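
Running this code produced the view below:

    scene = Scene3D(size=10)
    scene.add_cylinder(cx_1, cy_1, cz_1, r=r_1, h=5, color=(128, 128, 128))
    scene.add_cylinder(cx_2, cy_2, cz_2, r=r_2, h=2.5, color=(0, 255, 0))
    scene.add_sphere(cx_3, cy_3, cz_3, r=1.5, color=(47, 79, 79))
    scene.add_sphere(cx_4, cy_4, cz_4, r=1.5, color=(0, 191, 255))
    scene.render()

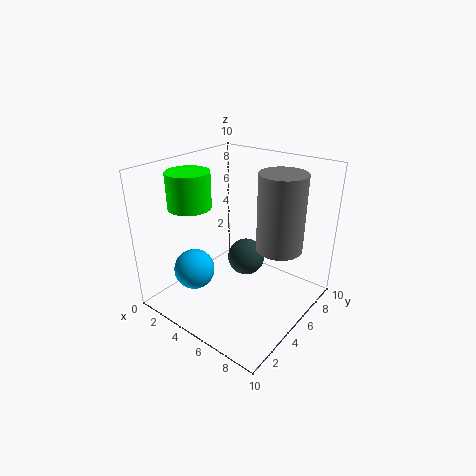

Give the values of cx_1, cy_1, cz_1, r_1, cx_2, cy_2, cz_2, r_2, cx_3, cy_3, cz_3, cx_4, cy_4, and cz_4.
cx_1 = 8; cy_1 = 5.5; cz_1 = 5; r_1 = 1.5; cx_2 = 2; cy_2 = 3.5; cz_2 = 7; r_2 = 1.5; cx_3 = 3.5; cy_3 = 8; cz_3 = 1.5; cx_4 = 2; cy_4 = 3.5; cz_4 = 2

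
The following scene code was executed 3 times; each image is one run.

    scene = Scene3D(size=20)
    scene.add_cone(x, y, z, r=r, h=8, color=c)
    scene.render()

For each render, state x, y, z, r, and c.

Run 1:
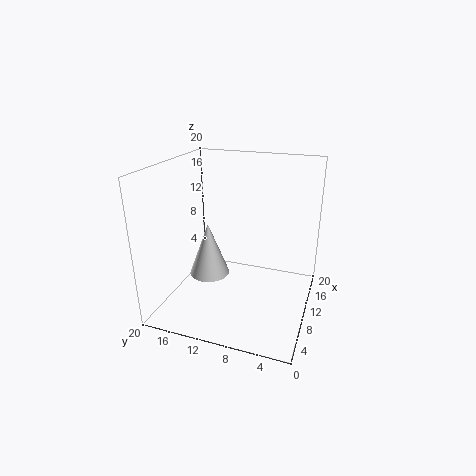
x = 11; y = 15; z = 3; r = 3; c = 'white'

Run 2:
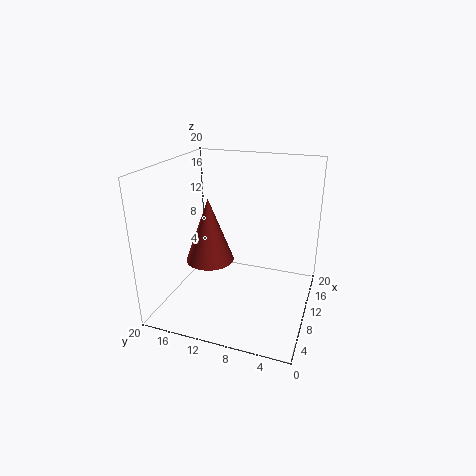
x = 5; y = 12; z = 9; r = 3; c = 'brown'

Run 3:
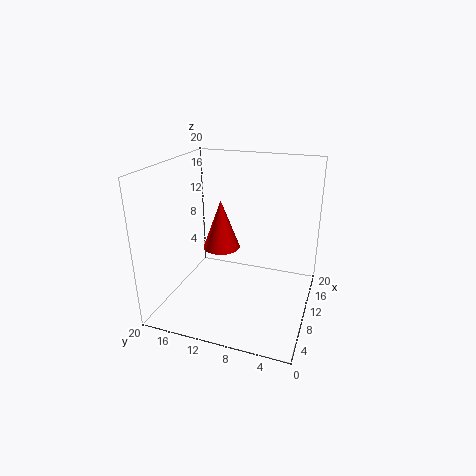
x = 16; y = 15; z = 5; r = 3; c = 'red'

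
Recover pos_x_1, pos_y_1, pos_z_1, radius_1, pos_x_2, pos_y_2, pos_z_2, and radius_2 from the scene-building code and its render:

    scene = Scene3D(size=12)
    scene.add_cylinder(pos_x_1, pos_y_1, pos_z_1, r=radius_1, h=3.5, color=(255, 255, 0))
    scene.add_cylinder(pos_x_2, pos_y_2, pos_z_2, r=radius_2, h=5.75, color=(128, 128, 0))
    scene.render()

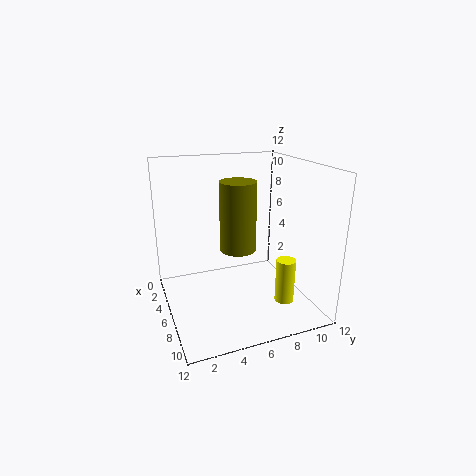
pos_x_1 = 9.75, pos_y_1 = 8.5, pos_z_1 = 1.75, radius_1 = 0.75, pos_x_2 = 6, pos_y_2 = 6, pos_z_2 = 5, radius_2 = 1.5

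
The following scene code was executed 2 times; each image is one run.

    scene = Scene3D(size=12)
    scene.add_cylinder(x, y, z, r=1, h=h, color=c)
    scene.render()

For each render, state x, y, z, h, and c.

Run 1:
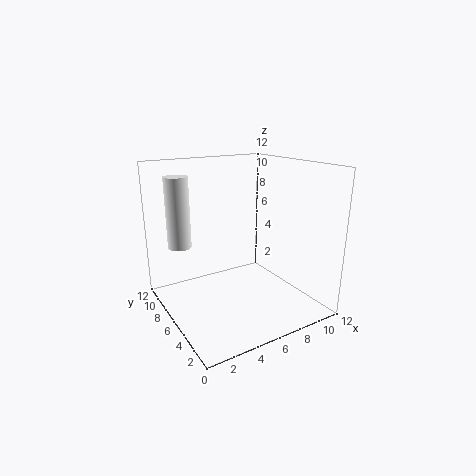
x = 2; y = 9; z = 5; h = 6; c = 'white'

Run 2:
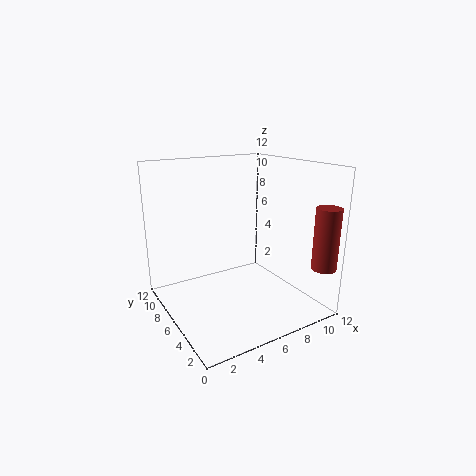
x = 11; y = 1; z = 4; h = 5; c = 'brown'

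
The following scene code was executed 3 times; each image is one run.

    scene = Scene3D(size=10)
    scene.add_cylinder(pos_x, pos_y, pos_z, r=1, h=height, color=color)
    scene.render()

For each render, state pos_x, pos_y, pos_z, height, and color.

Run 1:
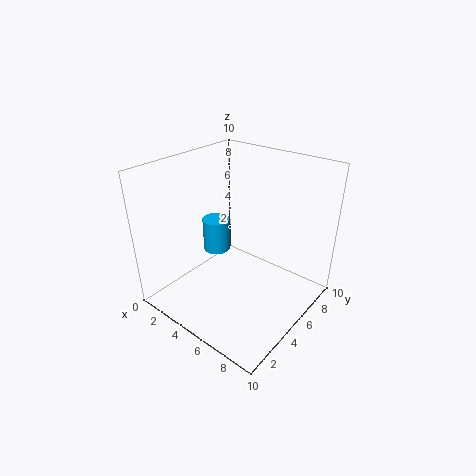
pos_x = 2.5; pos_y = 5.5; pos_z = 3; height = 2.5; color = 'deepskyblue'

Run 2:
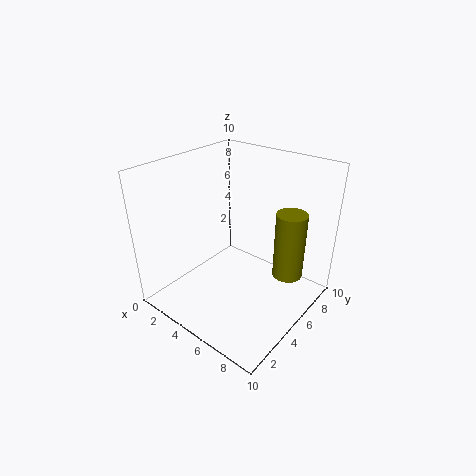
pos_x = 8.5; pos_y = 6; pos_z = 3; height = 4.5; color = 'olive'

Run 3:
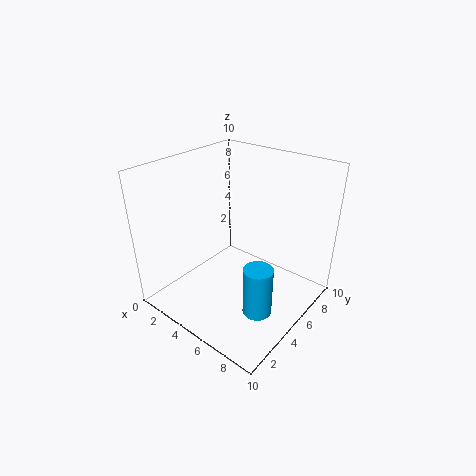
pos_x = 7.5; pos_y = 4; pos_z = 0.5; height = 3.5; color = 'deepskyblue'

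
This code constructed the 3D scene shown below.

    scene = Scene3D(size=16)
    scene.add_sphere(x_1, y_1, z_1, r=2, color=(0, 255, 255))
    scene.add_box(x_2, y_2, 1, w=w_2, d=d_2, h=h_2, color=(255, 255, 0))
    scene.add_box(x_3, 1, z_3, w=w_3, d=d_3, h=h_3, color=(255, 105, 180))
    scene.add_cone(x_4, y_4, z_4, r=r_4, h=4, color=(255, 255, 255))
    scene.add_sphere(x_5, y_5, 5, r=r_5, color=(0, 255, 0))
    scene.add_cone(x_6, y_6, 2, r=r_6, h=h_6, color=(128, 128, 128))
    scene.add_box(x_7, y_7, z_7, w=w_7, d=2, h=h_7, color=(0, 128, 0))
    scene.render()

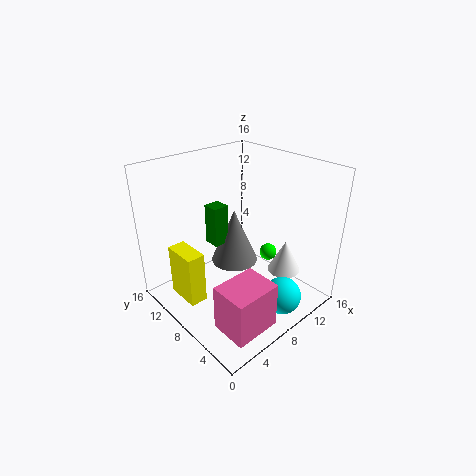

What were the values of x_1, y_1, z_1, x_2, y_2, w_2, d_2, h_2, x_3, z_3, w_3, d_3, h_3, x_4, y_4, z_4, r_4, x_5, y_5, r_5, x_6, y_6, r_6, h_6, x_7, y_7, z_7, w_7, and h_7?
x_1 = 9
y_1 = 2
z_1 = 3
x_2 = 2
y_2 = 9
w_2 = 2
d_2 = 4
h_2 = 6
x_3 = 2
z_3 = 1
w_3 = 5
d_3 = 4
h_3 = 5
x_4 = 14
y_4 = 6
z_4 = 2
r_4 = 2
x_5 = 12
y_5 = 7
r_5 = 1
x_6 = 11
y_6 = 12
r_6 = 3
h_6 = 7
x_7 = 8
y_7 = 12
z_7 = 5
w_7 = 2
h_7 = 5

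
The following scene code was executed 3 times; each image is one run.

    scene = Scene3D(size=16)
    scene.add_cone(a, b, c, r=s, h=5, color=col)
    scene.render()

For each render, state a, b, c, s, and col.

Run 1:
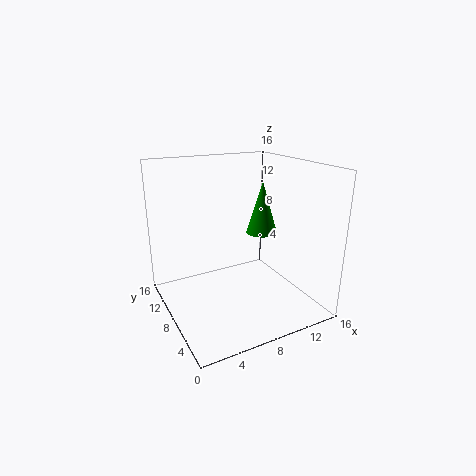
a = 8.5, b = 4, c = 10, s = 1.5, col = 'green'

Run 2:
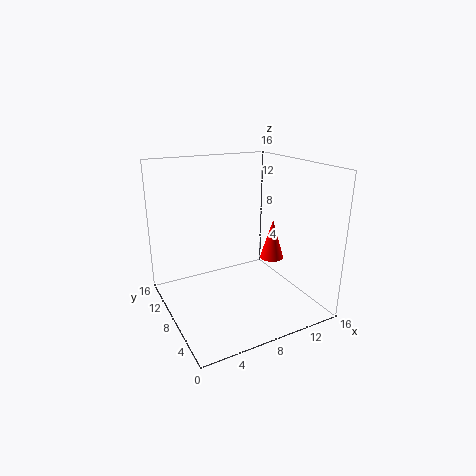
a = 14, b = 10, c = 3.5, s = 1.5, col = 'red'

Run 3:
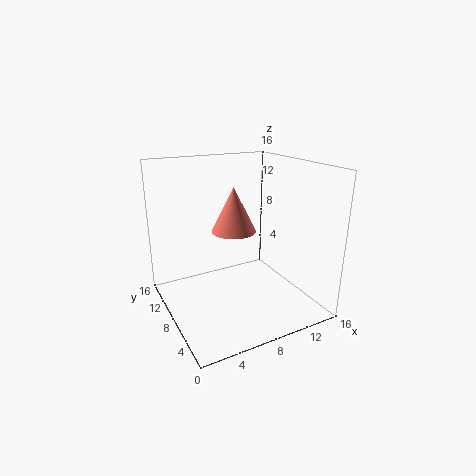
a = 8, b = 9, c = 8.5, s = 2.5, col = 'salmon'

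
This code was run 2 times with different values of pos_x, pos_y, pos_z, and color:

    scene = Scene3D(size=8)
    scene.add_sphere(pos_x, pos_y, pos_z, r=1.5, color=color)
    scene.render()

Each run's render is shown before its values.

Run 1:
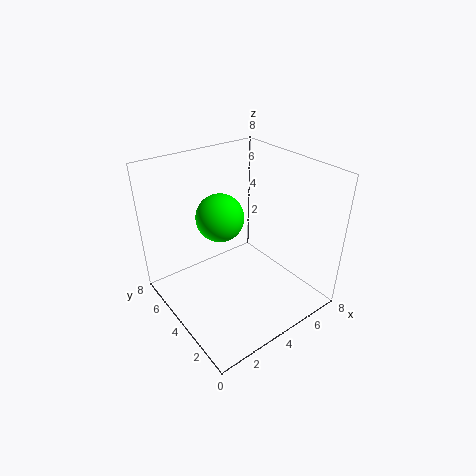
pos_x = 4.5; pos_y = 6.5; pos_z = 4; color = 'lime'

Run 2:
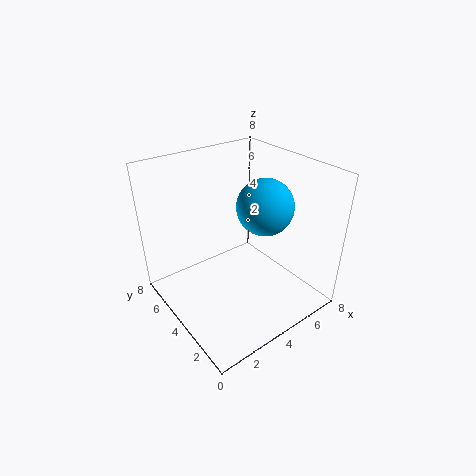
pos_x = 5; pos_y = 3; pos_z = 6; color = 'deepskyblue'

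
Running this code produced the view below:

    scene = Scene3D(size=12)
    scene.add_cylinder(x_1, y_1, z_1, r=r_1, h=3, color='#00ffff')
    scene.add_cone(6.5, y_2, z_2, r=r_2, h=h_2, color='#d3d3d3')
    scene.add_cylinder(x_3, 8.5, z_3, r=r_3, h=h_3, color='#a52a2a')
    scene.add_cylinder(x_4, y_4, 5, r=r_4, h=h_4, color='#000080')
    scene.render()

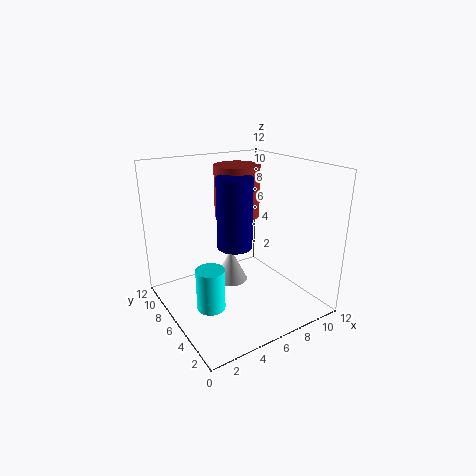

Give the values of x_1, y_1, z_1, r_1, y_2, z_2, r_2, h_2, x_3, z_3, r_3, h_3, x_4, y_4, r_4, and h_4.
x_1 = 1.5
y_1 = 2.5
z_1 = 3
r_1 = 1
y_2 = 8
z_2 = 1
r_2 = 1.5
h_2 = 3
x_3 = 7.5
z_3 = 7
r_3 = 2
h_3 = 4.5
x_4 = 6
y_4 = 6.5
r_4 = 1.5
h_4 = 6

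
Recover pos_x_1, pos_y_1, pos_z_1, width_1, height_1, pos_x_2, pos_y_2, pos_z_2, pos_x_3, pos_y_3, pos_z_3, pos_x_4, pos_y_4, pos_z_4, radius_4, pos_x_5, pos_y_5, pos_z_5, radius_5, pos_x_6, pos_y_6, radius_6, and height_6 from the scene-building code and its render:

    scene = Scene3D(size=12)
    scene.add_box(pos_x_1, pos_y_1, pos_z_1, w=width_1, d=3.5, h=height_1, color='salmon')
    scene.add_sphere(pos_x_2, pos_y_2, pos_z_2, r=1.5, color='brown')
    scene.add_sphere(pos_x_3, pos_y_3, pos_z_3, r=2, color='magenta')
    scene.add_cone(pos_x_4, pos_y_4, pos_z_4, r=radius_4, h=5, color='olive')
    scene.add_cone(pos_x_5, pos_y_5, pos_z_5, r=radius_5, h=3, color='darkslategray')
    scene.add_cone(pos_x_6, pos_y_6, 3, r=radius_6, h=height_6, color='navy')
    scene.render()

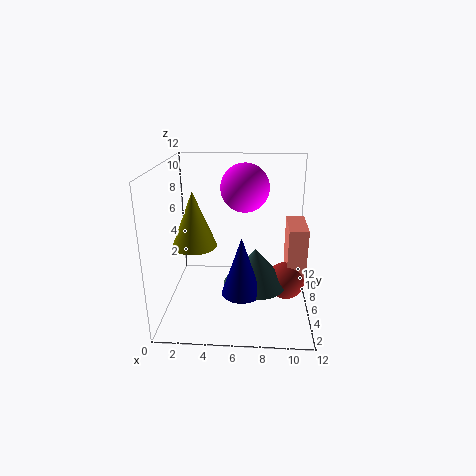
pos_x_1 = 10
pos_y_1 = 4
pos_z_1 = 3.5
width_1 = 1.5
height_1 = 4
pos_x_2 = 10
pos_y_2 = 4.5
pos_z_2 = 3
pos_x_3 = 6.5
pos_y_3 = 7
pos_z_3 = 10
pos_x_4 = 2
pos_y_4 = 7.5
pos_z_4 = 4.5
radius_4 = 2
pos_x_5 = 7.5
pos_y_5 = 4
pos_z_5 = 3
radius_5 = 2.5
pos_x_6 = 6.5
pos_y_6 = 2.5
radius_6 = 1.5
height_6 = 4.5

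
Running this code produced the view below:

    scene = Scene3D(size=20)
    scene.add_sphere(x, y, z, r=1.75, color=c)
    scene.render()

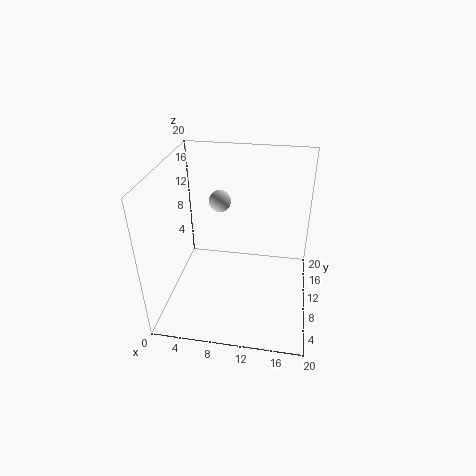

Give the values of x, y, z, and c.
x = 5.75; y = 17.75; z = 11.5; c = 'lightgray'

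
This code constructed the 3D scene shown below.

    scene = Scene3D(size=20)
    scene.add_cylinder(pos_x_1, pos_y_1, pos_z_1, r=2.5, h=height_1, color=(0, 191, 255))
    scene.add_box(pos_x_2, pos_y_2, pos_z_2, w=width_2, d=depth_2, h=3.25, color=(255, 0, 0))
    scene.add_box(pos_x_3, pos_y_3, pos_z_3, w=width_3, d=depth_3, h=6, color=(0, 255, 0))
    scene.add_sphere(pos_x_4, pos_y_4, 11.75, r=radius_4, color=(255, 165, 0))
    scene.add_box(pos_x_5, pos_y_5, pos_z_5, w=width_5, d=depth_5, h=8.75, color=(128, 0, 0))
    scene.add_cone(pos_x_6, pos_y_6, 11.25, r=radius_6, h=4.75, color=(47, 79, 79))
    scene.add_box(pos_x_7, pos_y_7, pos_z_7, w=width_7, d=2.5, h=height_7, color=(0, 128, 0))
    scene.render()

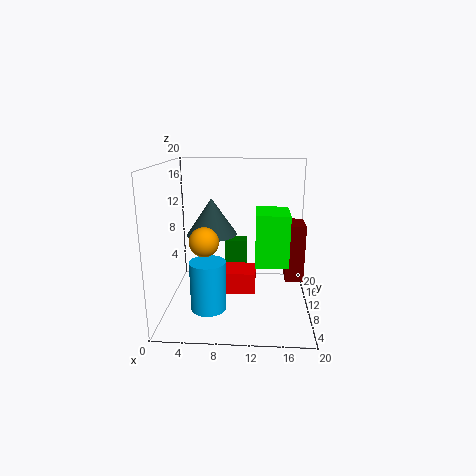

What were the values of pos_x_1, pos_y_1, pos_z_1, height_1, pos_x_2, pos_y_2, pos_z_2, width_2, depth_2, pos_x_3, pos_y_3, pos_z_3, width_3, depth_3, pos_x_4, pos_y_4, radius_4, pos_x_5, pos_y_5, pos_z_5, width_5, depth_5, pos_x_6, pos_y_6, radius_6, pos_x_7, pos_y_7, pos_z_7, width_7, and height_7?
pos_x_1 = 6, pos_y_1 = 7.75, pos_z_1 = 0.25, height_1 = 7, pos_x_2 = 7.5, pos_y_2 = 11, pos_z_2 = 0.75, width_2 = 5, depth_2 = 4.5, pos_x_3 = 12.5, pos_y_3 = 1, pos_z_3 = 9.5, width_3 = 3.75, depth_3 = 4.75, pos_x_4 = 6.5, pos_y_4 = 3, radius_4 = 1.75, pos_x_5 = 17, pos_y_5 = 12.5, pos_z_5 = 2.25, width_5 = 2.75, depth_5 = 4.75, pos_x_6 = 6.75, pos_y_6 = 7.75, radius_6 = 3.25, pos_x_7 = 7.5, pos_y_7 = 16, pos_z_7 = 3, width_7 = 3.5, height_7 = 4.5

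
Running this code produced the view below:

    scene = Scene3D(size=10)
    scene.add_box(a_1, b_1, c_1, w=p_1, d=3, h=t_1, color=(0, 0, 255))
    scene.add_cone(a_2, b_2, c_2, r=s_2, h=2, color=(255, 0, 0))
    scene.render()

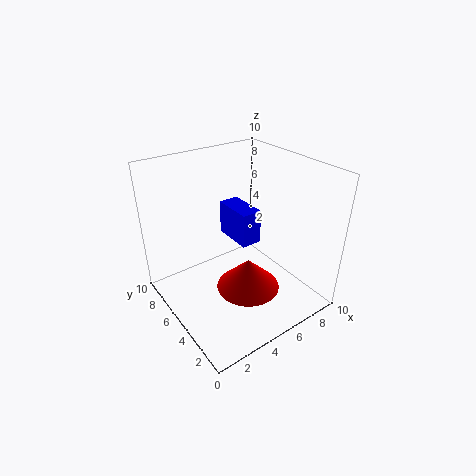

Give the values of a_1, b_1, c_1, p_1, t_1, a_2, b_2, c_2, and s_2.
a_1 = 5.5
b_1 = 5
c_1 = 4
p_1 = 1.5
t_1 = 2.5
a_2 = 4
b_2 = 2.5
c_2 = 3
s_2 = 2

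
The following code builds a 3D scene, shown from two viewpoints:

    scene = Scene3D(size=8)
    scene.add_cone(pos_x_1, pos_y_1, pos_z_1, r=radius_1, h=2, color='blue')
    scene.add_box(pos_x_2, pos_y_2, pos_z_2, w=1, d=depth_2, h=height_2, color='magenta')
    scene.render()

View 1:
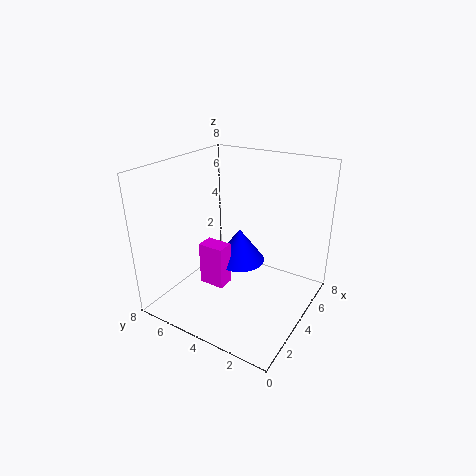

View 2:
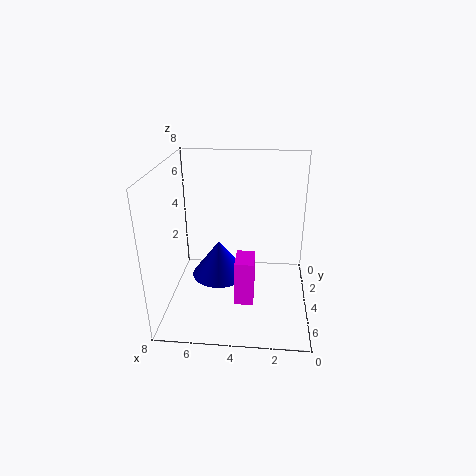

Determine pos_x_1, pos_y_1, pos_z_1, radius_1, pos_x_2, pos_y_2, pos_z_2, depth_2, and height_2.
pos_x_1 = 5
pos_y_1 = 4.5
pos_z_1 = 2
radius_1 = 1.5
pos_x_2 = 3
pos_y_2 = 4.5
pos_z_2 = 1
depth_2 = 1.5
height_2 = 2.5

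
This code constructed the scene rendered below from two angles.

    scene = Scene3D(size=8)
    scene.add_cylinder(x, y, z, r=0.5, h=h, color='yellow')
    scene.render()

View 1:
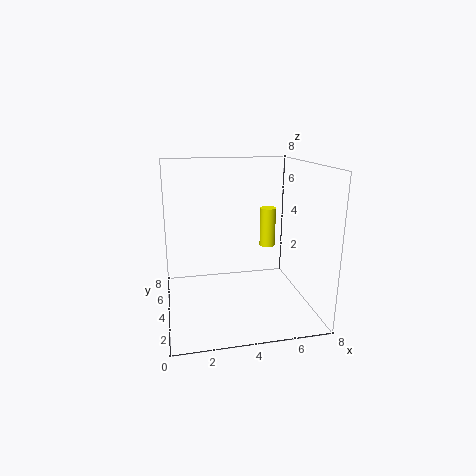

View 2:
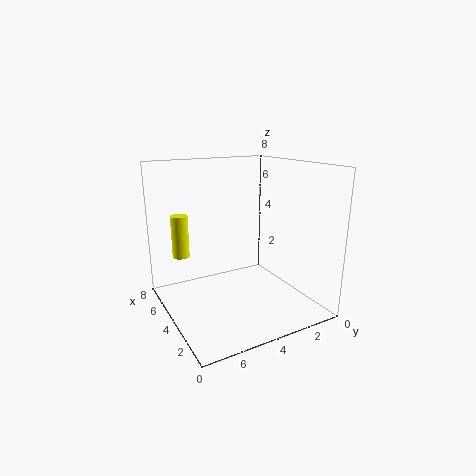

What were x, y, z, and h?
x = 6.5
y = 6.5
z = 2.5
h = 2.5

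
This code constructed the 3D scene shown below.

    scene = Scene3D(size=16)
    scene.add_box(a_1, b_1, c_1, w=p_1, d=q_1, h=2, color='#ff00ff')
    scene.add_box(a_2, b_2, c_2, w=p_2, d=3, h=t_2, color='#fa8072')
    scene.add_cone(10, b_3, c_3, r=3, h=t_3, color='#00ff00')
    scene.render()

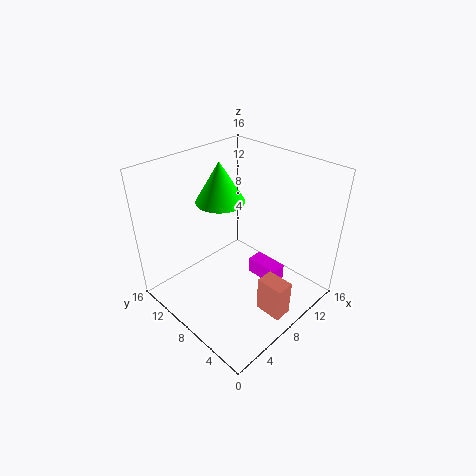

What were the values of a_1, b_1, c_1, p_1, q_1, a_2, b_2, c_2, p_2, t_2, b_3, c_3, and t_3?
a_1 = 11
b_1 = 5
c_1 = 1
p_1 = 2
q_1 = 4
a_2 = 7
b_2 = 1
c_2 = 1
p_2 = 2
t_2 = 4
b_3 = 13
c_3 = 10
t_3 = 5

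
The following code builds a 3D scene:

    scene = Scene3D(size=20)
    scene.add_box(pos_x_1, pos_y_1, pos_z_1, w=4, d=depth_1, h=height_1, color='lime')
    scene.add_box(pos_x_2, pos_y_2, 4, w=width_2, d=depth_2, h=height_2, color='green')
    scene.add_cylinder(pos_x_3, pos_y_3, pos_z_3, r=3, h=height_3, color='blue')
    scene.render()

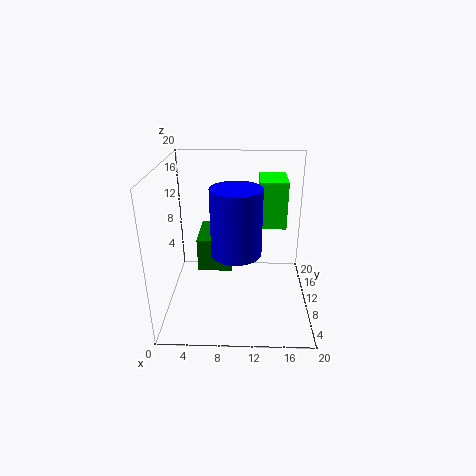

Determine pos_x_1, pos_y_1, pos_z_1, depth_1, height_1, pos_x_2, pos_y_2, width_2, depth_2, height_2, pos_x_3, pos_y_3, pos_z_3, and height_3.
pos_x_1 = 13; pos_y_1 = 13; pos_z_1 = 10; depth_1 = 6; height_1 = 7; pos_x_2 = 4; pos_y_2 = 11; width_2 = 5; depth_2 = 7; height_2 = 5; pos_x_3 = 10; pos_y_3 = 4; pos_z_3 = 11; height_3 = 8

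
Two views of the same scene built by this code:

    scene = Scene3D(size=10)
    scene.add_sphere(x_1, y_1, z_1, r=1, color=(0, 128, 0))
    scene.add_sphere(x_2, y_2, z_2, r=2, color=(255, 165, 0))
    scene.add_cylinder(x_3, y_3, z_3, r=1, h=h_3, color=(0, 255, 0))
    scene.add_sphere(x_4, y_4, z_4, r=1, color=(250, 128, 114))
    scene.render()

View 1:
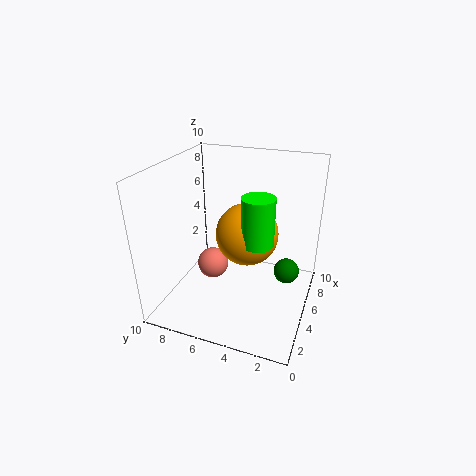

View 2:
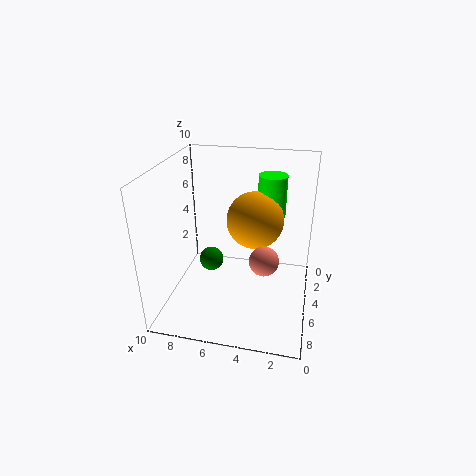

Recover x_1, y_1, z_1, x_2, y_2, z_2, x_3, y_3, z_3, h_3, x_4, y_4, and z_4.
x_1 = 8, y_1 = 2, z_1 = 1, x_2 = 4, y_2 = 4, z_2 = 6, x_3 = 3, y_3 = 3, z_3 = 6, h_3 = 3, x_4 = 3, y_4 = 6, z_4 = 4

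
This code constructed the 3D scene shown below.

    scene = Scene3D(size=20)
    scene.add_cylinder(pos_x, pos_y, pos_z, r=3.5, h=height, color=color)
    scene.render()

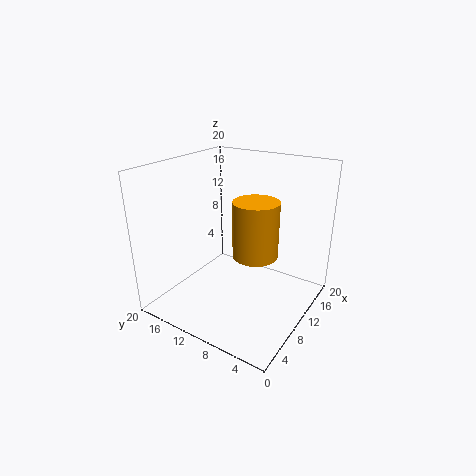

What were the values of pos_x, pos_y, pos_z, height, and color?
pos_x = 14.5; pos_y = 9.75; pos_z = 5.25; height = 8.75; color = 'orange'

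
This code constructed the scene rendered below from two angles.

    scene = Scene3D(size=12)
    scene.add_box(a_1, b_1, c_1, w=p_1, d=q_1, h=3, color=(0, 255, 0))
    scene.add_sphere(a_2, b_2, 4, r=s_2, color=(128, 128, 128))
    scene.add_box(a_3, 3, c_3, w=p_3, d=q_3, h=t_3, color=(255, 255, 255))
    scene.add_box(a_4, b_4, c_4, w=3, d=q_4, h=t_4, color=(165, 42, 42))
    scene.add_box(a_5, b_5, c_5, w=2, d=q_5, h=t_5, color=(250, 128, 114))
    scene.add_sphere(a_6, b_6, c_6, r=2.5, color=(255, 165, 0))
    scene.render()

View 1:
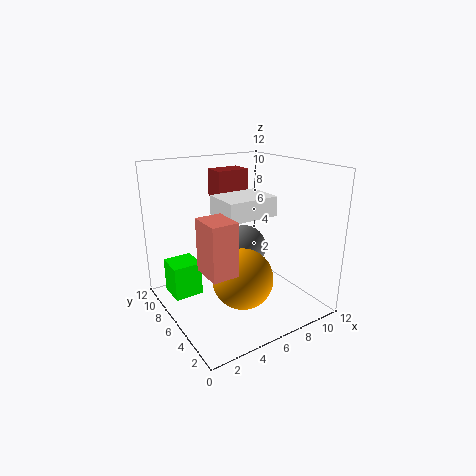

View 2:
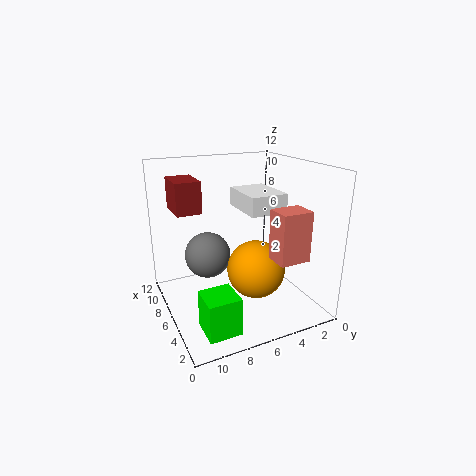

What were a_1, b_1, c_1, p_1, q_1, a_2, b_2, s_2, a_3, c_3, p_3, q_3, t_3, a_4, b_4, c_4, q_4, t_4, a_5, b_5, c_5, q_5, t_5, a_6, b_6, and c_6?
a_1 = 1, b_1 = 8, c_1 = 0.5, p_1 = 2.5, q_1 = 2.5, a_2 = 8, b_2 = 8, s_2 = 2, a_3 = 3.5, c_3 = 8.5, p_3 = 4, q_3 = 3, t_3 = 1.5, a_4 = 6, b_4 = 9, c_4 = 8.5, q_4 = 2, t_4 = 2.5, a_5 = 1.5, b_5 = 2, c_5 = 5, q_5 = 2.5, t_5 = 4, a_6 = 5.5, b_6 = 4.5, c_6 = 3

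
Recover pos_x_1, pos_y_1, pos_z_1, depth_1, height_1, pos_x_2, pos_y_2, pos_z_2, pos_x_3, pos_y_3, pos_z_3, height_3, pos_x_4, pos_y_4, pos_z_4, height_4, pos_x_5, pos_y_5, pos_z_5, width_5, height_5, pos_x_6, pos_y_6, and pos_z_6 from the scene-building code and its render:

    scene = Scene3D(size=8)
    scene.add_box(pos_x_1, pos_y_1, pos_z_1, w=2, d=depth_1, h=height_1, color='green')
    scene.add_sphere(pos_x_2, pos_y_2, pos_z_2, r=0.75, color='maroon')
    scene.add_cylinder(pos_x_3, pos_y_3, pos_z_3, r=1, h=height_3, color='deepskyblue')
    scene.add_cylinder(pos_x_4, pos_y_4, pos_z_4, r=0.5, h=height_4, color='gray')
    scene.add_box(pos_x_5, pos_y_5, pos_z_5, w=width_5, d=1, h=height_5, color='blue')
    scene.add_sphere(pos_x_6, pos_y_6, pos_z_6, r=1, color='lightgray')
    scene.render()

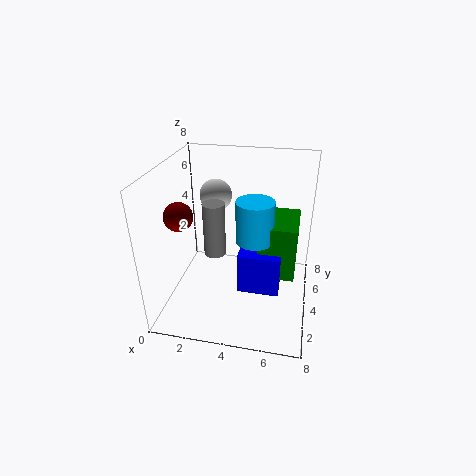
pos_x_1 = 5.25
pos_y_1 = 3
pos_z_1 = 2.25
depth_1 = 2.75
height_1 = 3
pos_x_2 = 1.25
pos_y_2 = 2.5
pos_z_2 = 5.75
pos_x_3 = 5
pos_y_3 = 3.5
pos_z_3 = 4.25
height_3 = 2.25
pos_x_4 = 3.5
pos_y_4 = 1.25
pos_z_4 = 4.75
height_4 = 2.5
pos_x_5 = 4.25
pos_y_5 = 2.5
pos_z_5 = 1.5
width_5 = 2.25
height_5 = 2.25
pos_x_6 = 2
pos_y_6 = 6.75
pos_z_6 = 5.25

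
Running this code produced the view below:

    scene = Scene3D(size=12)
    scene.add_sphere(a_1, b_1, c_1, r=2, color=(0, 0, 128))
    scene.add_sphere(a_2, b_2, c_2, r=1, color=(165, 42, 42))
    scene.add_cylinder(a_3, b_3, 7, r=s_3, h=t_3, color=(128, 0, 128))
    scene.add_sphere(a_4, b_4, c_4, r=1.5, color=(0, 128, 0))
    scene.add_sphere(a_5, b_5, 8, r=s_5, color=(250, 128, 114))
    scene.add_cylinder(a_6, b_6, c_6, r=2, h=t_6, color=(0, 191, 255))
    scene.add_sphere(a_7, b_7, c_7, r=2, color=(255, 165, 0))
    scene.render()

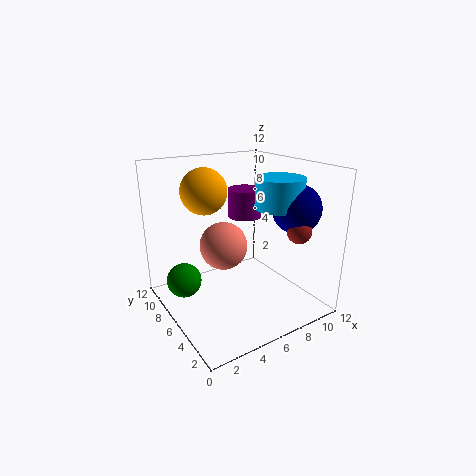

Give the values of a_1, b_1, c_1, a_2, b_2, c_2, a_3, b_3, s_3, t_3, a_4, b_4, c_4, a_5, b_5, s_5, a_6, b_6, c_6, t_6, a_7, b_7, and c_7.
a_1 = 10, b_1 = 3.5, c_1 = 8.5, a_2 = 9.5, b_2 = 2.5, c_2 = 7, a_3 = 8, b_3 = 8, s_3 = 1.5, t_3 = 2.5, a_4 = 2, b_4 = 8.5, c_4 = 2, a_5 = 2, b_5 = 1.5, s_5 = 1.5, a_6 = 9, b_6 = 4.5, c_6 = 8.5, t_6 = 2.5, a_7 = 4.5, b_7 = 9, c_7 = 9.5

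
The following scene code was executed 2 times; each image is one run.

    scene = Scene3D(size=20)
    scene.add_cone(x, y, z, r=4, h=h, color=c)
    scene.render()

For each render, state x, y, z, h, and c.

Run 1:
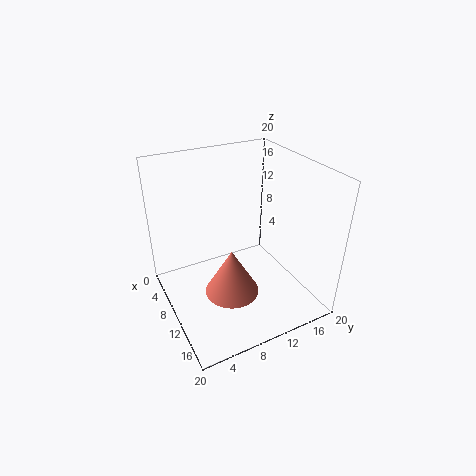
x = 10
y = 9
z = 1
h = 7
c = 'salmon'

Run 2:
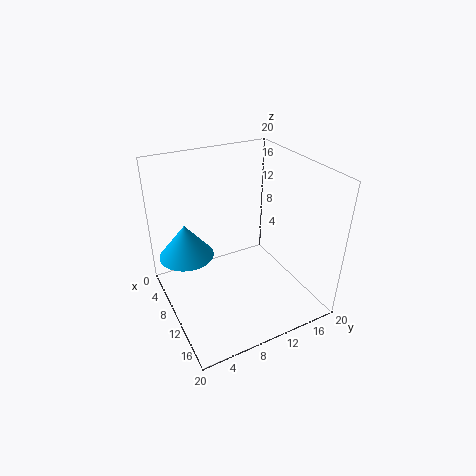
x = 5
y = 4
z = 6
h = 5
c = 'deepskyblue'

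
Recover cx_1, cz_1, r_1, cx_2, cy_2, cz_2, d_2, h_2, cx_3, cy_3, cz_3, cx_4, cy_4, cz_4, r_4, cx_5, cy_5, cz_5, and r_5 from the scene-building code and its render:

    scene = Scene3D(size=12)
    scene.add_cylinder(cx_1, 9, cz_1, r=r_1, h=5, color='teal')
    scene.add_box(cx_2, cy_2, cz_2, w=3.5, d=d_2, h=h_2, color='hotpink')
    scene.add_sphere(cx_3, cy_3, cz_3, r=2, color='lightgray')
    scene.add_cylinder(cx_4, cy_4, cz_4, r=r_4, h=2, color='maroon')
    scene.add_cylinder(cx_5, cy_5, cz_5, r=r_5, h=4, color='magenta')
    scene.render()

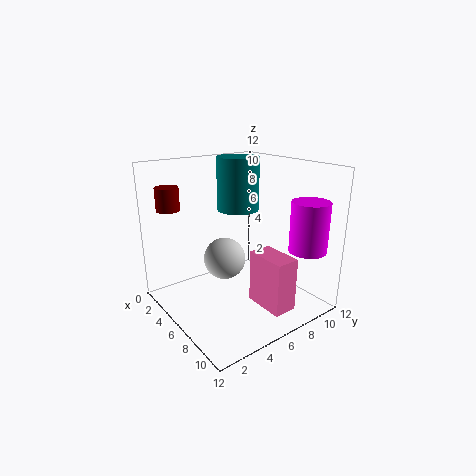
cx_1 = 2, cz_1 = 7, r_1 = 2, cx_2 = 7, cy_2 = 6.5, cz_2 = 0.5, d_2 = 2, h_2 = 4.5, cx_3 = 2.5, cy_3 = 7, cz_3 = 2.5, cx_4 = 1.5, cy_4 = 2, cz_4 = 8, r_4 = 1, cx_5 = 10.5, cy_5 = 9.5, cz_5 = 5.5, r_5 = 1.5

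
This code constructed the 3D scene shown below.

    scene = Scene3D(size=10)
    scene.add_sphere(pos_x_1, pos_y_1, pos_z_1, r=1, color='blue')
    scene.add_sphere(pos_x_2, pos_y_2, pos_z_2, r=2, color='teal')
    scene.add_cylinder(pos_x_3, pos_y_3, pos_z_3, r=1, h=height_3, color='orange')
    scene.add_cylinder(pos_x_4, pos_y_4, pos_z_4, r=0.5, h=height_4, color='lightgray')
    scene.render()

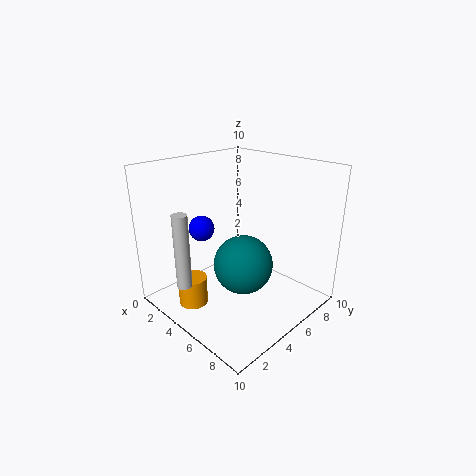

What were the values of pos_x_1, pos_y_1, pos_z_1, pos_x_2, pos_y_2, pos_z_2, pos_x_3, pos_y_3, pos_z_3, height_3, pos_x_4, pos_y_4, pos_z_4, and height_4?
pos_x_1 = 1
pos_y_1 = 5
pos_z_1 = 4.5
pos_x_2 = 6
pos_y_2 = 4.5
pos_z_2 = 3.5
pos_x_3 = 3.5
pos_y_3 = 2
pos_z_3 = 0.5
height_3 = 2
pos_x_4 = 4
pos_y_4 = 1
pos_z_4 = 2.5
height_4 = 5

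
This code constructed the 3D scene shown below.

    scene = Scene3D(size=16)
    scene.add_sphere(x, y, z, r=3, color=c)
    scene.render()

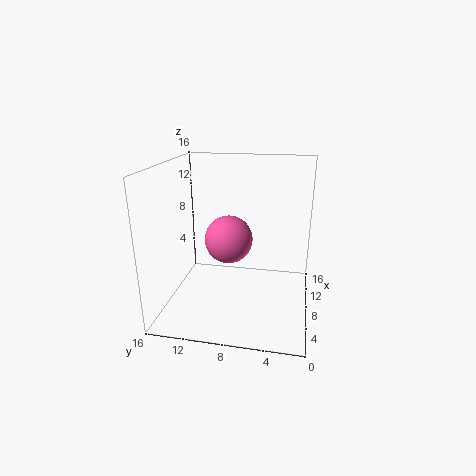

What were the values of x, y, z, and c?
x = 12, y = 10, z = 6, c = 'hotpink'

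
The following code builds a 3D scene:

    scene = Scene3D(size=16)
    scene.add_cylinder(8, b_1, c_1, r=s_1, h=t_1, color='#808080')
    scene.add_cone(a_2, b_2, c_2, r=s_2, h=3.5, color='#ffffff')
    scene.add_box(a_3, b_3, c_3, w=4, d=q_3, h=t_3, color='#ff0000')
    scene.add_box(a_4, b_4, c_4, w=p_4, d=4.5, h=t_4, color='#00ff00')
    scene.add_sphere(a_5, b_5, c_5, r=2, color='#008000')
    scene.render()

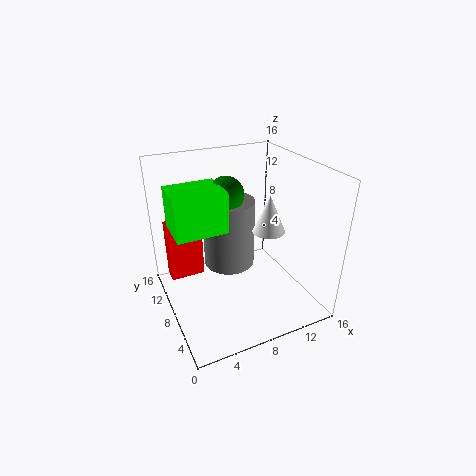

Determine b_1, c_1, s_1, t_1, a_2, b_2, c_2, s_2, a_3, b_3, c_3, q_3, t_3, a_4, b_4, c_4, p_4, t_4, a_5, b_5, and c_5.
b_1 = 10.5; c_1 = 3.5; s_1 = 3; t_1 = 8; a_2 = 8.5; b_2 = 2.5; c_2 = 11.5; s_2 = 1.5; a_3 = 1; b_3 = 11.5; c_3 = 2; q_3 = 2; t_3 = 7; a_4 = 1; b_4 = 7; c_4 = 9.5; p_4 = 5.5; t_4 = 4.5; a_5 = 7.5; b_5 = 10; c_5 = 12.5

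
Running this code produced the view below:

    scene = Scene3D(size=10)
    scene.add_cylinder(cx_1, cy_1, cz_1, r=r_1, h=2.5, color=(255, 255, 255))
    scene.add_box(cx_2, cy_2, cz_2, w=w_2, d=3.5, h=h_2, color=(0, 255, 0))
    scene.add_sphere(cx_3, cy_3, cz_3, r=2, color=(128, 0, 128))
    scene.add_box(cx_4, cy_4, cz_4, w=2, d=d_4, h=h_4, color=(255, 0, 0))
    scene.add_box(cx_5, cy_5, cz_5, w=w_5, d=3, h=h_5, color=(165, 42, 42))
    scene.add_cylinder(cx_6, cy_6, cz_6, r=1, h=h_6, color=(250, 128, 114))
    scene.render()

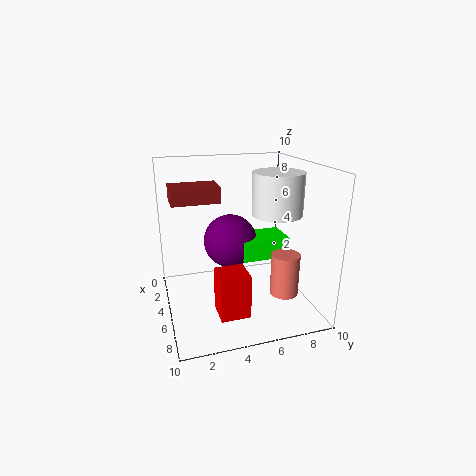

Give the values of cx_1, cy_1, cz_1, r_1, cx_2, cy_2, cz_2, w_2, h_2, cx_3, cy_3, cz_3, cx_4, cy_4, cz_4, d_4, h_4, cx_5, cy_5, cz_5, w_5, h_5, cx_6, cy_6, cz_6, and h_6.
cx_1 = 8, cy_1 = 6.5, cz_1 = 7.5, r_1 = 1.5, cx_2 = 2.5, cy_2 = 5.5, cz_2 = 3, w_2 = 2.5, h_2 = 1.5, cx_3 = 3, cy_3 = 5, cz_3 = 4, cx_4 = 6, cy_4 = 3, cz_4 = 0.5, d_4 = 2, h_4 = 3, cx_5 = 4.5, cy_5 = 0.5, cz_5 = 8, w_5 = 2, h_5 = 1, cx_6 = 6.5, cy_6 = 8, cz_6 = 1, h_6 = 3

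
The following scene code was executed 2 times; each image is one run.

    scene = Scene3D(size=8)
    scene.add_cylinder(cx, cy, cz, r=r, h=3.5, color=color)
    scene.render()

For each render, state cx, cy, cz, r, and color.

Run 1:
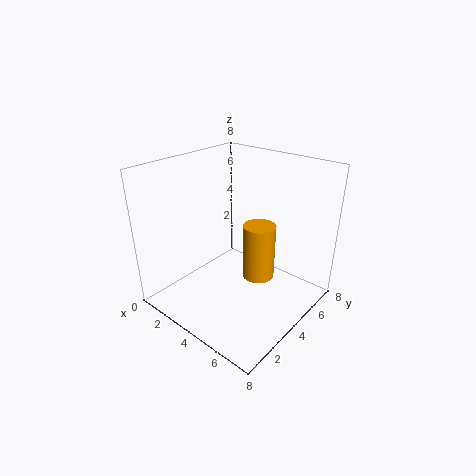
cx = 4
cy = 6
cz = 0.5
r = 1
color = 'orange'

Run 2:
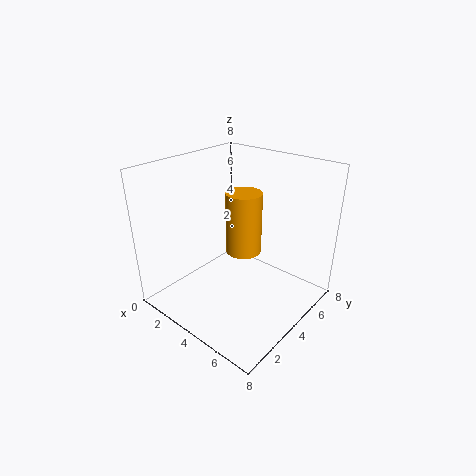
cx = 4
cy = 4.5
cz = 3
r = 1
color = 'orange'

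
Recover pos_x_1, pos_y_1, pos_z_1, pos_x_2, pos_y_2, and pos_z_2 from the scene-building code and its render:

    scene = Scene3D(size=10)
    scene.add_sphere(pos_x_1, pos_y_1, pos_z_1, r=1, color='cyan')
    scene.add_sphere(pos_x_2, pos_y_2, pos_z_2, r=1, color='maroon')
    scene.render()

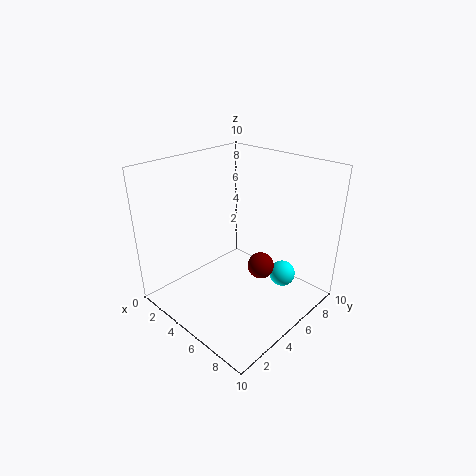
pos_x_1 = 6.5; pos_y_1 = 8.5; pos_z_1 = 1; pos_x_2 = 5.5; pos_y_2 = 7; pos_z_2 = 2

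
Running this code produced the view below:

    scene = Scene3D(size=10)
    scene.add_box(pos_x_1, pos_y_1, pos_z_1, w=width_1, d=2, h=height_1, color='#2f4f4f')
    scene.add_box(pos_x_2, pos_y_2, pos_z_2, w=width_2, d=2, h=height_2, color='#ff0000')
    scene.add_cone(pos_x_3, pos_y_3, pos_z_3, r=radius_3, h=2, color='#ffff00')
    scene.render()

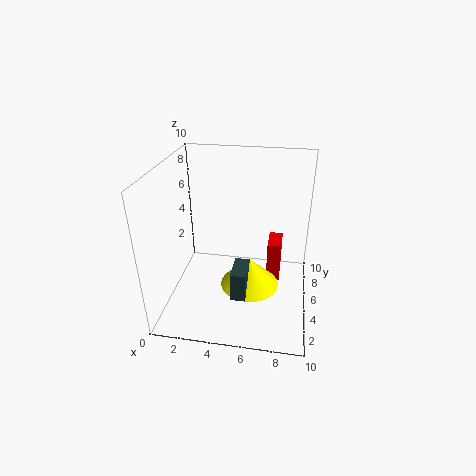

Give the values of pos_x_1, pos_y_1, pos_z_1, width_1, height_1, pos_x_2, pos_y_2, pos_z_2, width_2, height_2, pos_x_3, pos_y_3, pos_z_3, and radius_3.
pos_x_1 = 5
pos_y_1 = 2
pos_z_1 = 2
width_1 = 1
height_1 = 2
pos_x_2 = 7
pos_y_2 = 6
pos_z_2 = 1
width_2 = 1
height_2 = 3
pos_x_3 = 6
pos_y_3 = 4
pos_z_3 = 2
radius_3 = 2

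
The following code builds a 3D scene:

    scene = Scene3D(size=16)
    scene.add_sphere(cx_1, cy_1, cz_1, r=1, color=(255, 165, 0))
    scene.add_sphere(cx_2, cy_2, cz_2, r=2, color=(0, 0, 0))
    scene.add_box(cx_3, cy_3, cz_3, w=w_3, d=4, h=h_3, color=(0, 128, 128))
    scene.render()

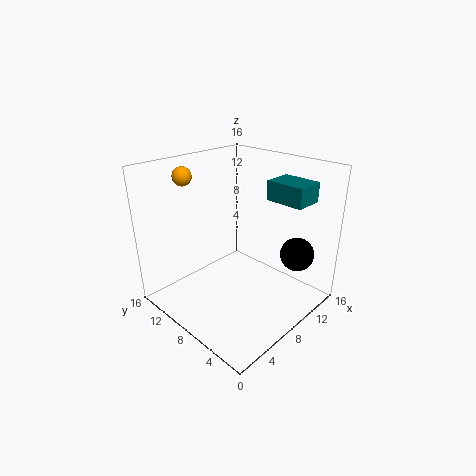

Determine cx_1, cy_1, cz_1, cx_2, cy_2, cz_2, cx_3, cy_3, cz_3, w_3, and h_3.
cx_1 = 4; cy_1 = 12; cz_1 = 15; cx_2 = 14; cy_2 = 4; cz_2 = 5; cx_3 = 9; cy_3 = 1; cz_3 = 13; w_3 = 3; h_3 = 2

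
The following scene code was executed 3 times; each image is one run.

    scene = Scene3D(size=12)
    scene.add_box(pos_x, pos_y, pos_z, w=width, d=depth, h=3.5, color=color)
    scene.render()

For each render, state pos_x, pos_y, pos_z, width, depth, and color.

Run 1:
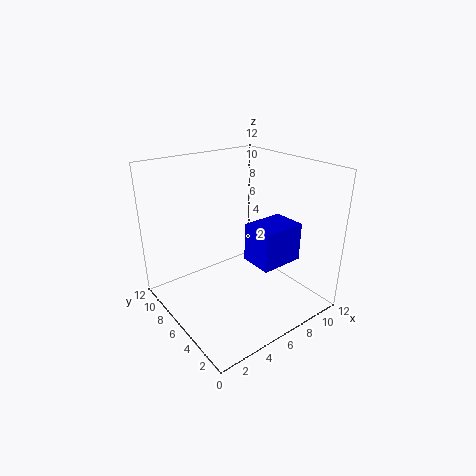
pos_x = 7.5
pos_y = 4
pos_z = 3
width = 4
depth = 3
color = 'blue'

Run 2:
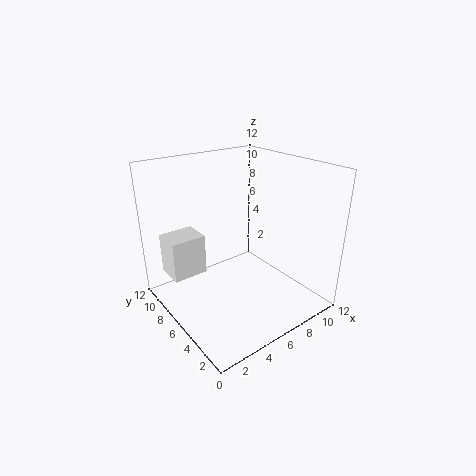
pos_x = 1
pos_y = 8
pos_z = 2.5
width = 3
depth = 2.5
color = 'white'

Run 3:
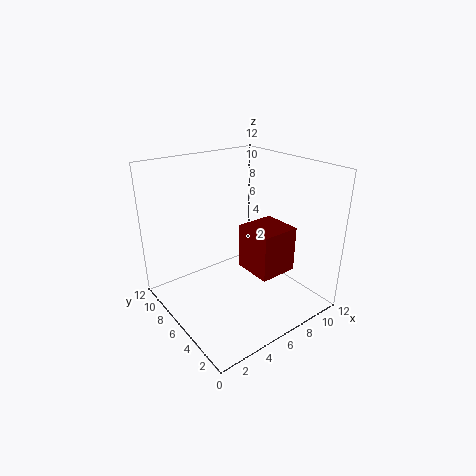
pos_x = 5
pos_y = 1.5
pos_z = 4.5
width = 3
depth = 3
color = 'maroon'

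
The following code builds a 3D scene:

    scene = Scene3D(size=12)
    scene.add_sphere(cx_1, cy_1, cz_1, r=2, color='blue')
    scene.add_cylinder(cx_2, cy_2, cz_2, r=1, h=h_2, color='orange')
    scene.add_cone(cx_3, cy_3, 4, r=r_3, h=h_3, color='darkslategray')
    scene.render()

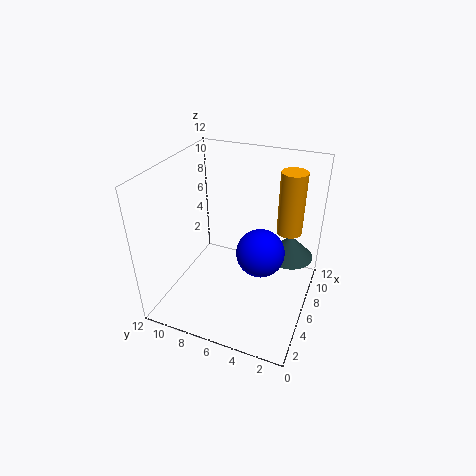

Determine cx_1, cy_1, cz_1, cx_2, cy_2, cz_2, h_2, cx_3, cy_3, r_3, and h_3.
cx_1 = 6, cy_1 = 4, cz_1 = 5, cx_2 = 7, cy_2 = 2, cz_2 = 7, h_2 = 5, cx_3 = 8, cy_3 = 2, r_3 = 2, h_3 = 2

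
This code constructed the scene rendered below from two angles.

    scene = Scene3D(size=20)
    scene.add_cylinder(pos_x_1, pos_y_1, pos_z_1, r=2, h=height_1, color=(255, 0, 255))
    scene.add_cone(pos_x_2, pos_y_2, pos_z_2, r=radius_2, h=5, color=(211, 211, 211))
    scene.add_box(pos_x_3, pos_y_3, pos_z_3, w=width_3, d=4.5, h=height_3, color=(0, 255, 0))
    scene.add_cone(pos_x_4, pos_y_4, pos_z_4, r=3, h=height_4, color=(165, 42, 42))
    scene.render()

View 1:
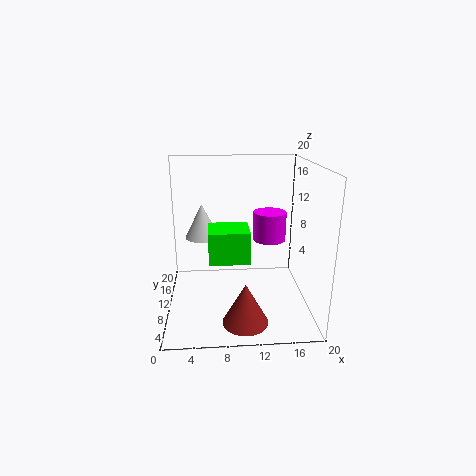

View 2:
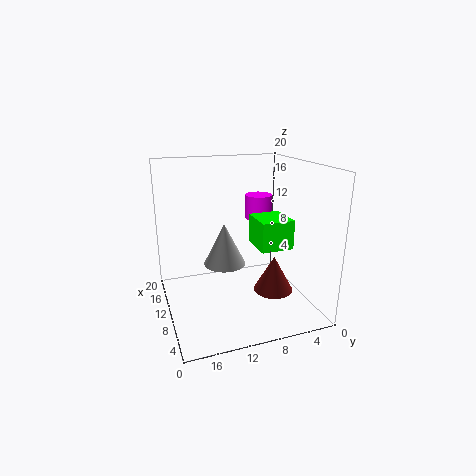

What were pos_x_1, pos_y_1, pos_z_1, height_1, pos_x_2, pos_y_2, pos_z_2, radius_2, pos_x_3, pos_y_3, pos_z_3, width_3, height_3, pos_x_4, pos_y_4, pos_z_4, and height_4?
pos_x_1 = 13.5, pos_y_1 = 5.5, pos_z_1 = 11.5, height_1 = 3.5, pos_x_2 = 5, pos_y_2 = 13.5, pos_z_2 = 9, radius_2 = 2.5, pos_x_3 = 6, pos_y_3 = 3.5, pos_z_3 = 9, width_3 = 5, height_3 = 4, pos_x_4 = 10.5, pos_y_4 = 4, pos_z_4 = 0.5, height_4 = 5.5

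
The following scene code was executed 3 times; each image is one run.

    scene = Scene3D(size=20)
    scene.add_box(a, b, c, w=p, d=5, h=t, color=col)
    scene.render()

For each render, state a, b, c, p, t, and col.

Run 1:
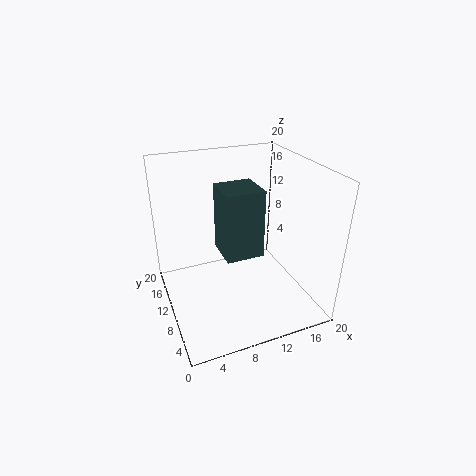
a = 7, b = 6, c = 9, p = 5, t = 9, col = 'darkslategray'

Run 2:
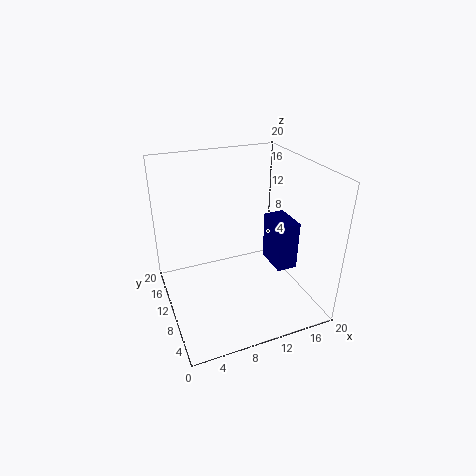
a = 15, b = 7, c = 5, p = 3, t = 7, col = 'navy'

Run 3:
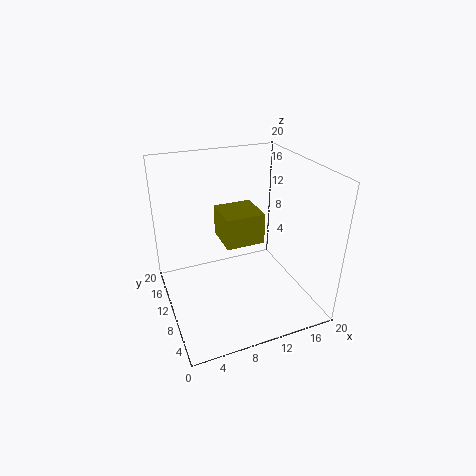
a = 7, b = 6, c = 11, p = 5, t = 4, col = 'olive'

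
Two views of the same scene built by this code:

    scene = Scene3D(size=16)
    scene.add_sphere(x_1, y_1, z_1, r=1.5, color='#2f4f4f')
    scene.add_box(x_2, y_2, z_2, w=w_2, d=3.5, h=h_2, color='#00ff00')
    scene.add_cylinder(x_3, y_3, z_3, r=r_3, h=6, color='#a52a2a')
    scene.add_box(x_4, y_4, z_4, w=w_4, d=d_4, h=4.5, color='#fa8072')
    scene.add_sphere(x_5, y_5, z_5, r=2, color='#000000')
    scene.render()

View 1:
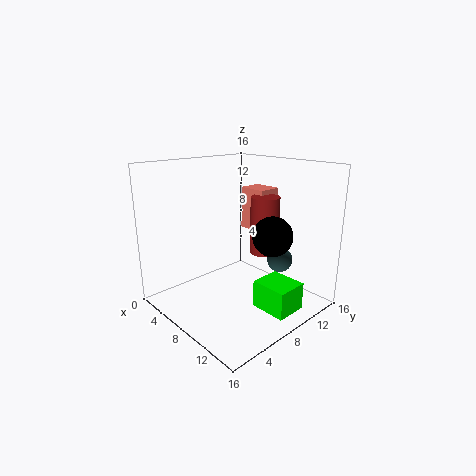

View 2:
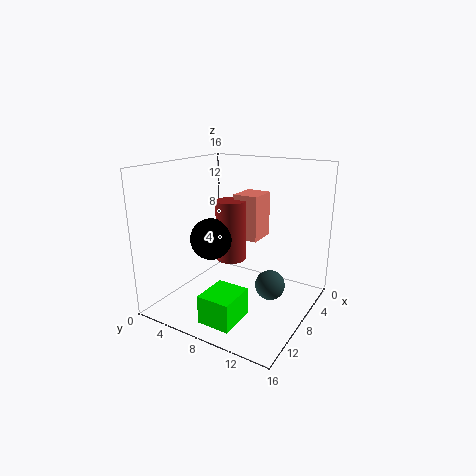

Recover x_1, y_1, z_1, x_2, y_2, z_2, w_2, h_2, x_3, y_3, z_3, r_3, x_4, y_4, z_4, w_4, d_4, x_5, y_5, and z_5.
x_1 = 10, y_1 = 13, z_1 = 4.5, x_2 = 11, y_2 = 7.5, z_2 = 1, w_2 = 4, h_2 = 3, x_3 = 11, y_3 = 9, z_3 = 7, r_3 = 1.5, x_4 = 7.5, y_4 = 9, z_4 = 9, w_4 = 3, d_4 = 2.5, x_5 = 13, y_5 = 8, z_5 = 9.5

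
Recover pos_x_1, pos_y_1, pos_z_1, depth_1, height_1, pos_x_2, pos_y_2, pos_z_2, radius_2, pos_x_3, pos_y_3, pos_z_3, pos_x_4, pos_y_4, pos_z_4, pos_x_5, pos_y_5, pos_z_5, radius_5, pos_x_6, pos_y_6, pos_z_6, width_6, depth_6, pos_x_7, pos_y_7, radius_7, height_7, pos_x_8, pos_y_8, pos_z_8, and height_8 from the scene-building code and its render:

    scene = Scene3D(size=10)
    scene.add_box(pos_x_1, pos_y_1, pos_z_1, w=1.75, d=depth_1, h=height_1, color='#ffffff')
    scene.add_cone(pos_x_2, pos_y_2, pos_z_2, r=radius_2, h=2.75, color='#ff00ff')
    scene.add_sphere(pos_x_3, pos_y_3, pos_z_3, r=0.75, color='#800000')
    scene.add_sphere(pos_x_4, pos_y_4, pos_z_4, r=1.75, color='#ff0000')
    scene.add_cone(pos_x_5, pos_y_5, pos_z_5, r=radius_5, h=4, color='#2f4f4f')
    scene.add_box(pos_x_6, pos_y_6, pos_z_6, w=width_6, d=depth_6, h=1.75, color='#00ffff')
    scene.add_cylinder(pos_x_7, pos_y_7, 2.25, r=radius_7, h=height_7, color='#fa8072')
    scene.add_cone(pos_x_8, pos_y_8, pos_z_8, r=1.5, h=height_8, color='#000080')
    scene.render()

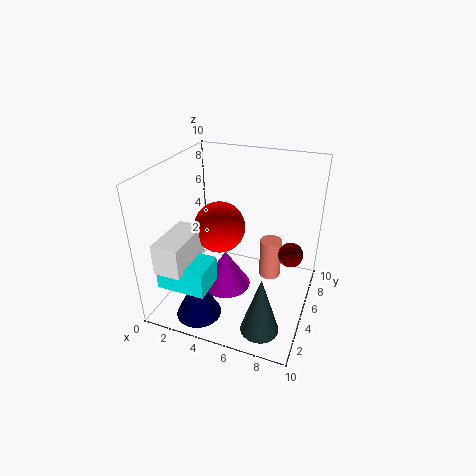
pos_x_1 = 1.25; pos_y_1 = 0.25; pos_z_1 = 4.25; depth_1 = 3.5; height_1 = 2; pos_x_2 = 4.25; pos_y_2 = 4.5; pos_z_2 = 1.25; radius_2 = 1.75; pos_x_3 = 9; pos_y_3 = 3.5; pos_z_3 = 5.5; pos_x_4 = 3.75; pos_y_4 = 4.75; pos_z_4 = 5.75; pos_x_5 = 7.75; pos_y_5 = 1.75; pos_z_5 = 0.5; radius_5 = 1.25; pos_x_6 = 1; pos_y_6 = 0.75; pos_z_6 = 2.75; width_6 = 3.25; depth_6 = 2.25; pos_x_7 = 7.25; pos_y_7 = 5.5; radius_7 = 0.75; height_7 = 2.75; pos_x_8 = 3.5; pos_y_8 = 1.5; pos_z_8 = 0.75; height_8 = 3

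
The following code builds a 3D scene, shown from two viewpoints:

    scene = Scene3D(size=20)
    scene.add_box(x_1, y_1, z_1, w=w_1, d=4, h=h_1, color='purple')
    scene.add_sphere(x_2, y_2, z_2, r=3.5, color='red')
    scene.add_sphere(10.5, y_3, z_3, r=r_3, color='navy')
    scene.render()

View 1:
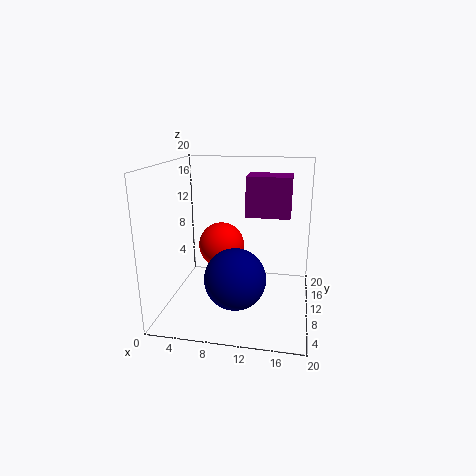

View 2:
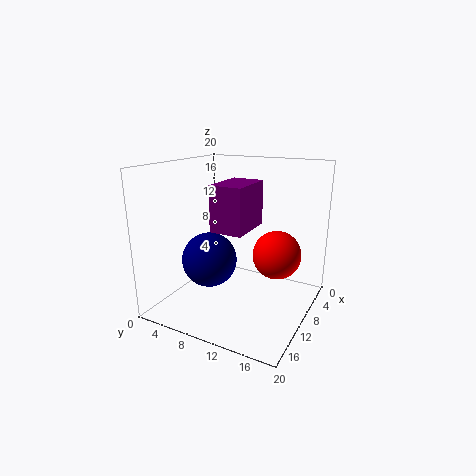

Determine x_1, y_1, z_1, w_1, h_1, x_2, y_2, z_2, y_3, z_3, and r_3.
x_1 = 11; y_1 = 10; z_1 = 13; w_1 = 6; h_1 = 5.5; x_2 = 6.5; y_2 = 14.5; z_2 = 7; y_3 = 5.5; z_3 = 6; r_3 = 4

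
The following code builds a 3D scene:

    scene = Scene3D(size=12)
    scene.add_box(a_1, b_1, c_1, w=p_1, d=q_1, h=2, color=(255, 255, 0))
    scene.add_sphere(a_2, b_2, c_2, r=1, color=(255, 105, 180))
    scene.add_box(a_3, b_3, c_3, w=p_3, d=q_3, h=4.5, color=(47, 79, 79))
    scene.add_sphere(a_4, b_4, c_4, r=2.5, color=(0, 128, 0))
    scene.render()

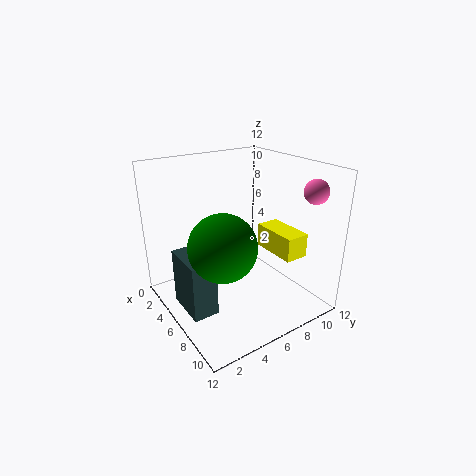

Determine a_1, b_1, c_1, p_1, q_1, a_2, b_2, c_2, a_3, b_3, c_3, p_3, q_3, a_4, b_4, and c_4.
a_1 = 5.5, b_1 = 8.5, c_1 = 4.5, p_1 = 4, q_1 = 2, a_2 = 9.5, b_2 = 11, c_2 = 10, a_3 = 5, b_3 = 0.5, c_3 = 1.5, p_3 = 3.5, q_3 = 2, a_4 = 8.5, b_4 = 3, c_4 = 7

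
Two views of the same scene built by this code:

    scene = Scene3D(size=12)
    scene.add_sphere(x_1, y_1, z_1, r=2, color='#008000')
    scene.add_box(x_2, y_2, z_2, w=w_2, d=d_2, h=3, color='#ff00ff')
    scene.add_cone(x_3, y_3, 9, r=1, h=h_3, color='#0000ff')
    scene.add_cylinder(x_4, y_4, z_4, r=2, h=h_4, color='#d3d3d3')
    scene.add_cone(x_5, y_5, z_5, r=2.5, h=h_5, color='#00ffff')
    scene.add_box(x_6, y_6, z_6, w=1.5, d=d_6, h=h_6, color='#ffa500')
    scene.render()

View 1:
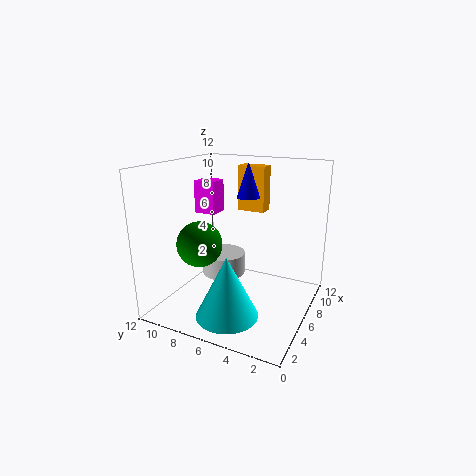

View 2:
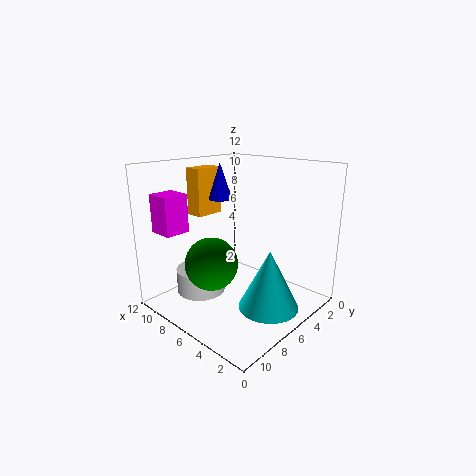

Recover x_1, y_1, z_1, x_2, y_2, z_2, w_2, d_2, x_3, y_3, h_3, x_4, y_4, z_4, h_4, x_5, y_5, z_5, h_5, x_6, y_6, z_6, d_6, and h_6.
x_1 = 5.5, y_1 = 9.5, z_1 = 5, x_2 = 8, y_2 = 9.5, z_2 = 7, w_2 = 2, d_2 = 2, x_3 = 8, y_3 = 6, h_3 = 3, x_4 = 8, y_4 = 8.5, z_4 = 1.5, h_4 = 2, x_5 = 3, y_5 = 5.5, z_5 = 0.5, h_5 = 5, x_6 = 9, y_6 = 5, z_6 = 7.5, d_6 = 2.5, h_6 = 4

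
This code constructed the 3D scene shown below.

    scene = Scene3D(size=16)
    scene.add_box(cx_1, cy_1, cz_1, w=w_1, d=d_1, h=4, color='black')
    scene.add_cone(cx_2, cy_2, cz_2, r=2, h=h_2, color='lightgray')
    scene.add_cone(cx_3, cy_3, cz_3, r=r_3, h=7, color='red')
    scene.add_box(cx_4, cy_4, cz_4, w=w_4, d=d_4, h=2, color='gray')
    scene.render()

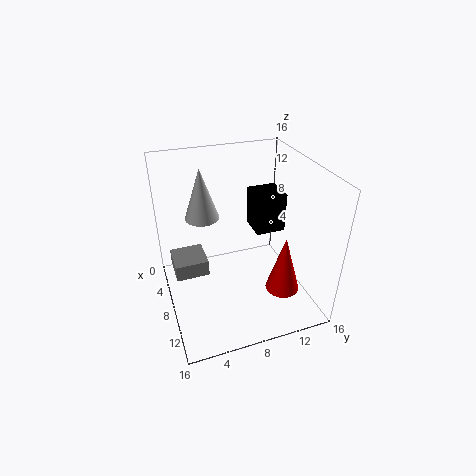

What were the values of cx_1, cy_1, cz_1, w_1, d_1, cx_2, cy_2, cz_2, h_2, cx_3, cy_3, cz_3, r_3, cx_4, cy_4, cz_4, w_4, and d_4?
cx_1 = 8; cy_1 = 9; cz_1 = 10; w_1 = 3; d_1 = 3; cx_2 = 4; cy_2 = 5; cz_2 = 9; h_2 = 6; cx_3 = 10; cy_3 = 13; cz_3 = 1; r_3 = 2; cx_4 = 2; cy_4 = 1; cz_4 = 2; w_4 = 4; d_4 = 4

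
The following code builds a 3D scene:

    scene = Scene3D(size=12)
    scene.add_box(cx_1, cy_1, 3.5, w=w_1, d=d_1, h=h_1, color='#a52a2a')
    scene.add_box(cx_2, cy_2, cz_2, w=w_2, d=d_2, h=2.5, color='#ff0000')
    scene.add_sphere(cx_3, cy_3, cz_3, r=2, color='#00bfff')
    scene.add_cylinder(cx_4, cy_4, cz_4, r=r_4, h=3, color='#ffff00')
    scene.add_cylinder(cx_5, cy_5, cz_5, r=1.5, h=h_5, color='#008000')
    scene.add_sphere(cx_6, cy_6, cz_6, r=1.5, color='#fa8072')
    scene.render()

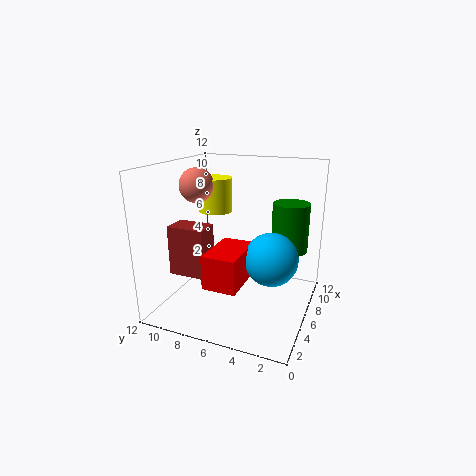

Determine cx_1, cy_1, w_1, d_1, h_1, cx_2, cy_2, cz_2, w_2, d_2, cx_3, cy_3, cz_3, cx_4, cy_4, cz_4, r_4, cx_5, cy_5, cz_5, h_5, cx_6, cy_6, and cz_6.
cx_1 = 2.5
cy_1 = 7.5
w_1 = 2
d_1 = 3
h_1 = 4
cx_2 = 0.5
cy_2 = 4
cz_2 = 4
w_2 = 4
d_2 = 2.5
cx_3 = 4
cy_3 = 2.5
cz_3 = 5.5
cx_4 = 8
cy_4 = 9
cz_4 = 7.5
r_4 = 1.5
cx_5 = 7.5
cy_5 = 2
cz_5 = 5
h_5 = 4
cx_6 = 6.5
cy_6 = 10
cz_6 = 10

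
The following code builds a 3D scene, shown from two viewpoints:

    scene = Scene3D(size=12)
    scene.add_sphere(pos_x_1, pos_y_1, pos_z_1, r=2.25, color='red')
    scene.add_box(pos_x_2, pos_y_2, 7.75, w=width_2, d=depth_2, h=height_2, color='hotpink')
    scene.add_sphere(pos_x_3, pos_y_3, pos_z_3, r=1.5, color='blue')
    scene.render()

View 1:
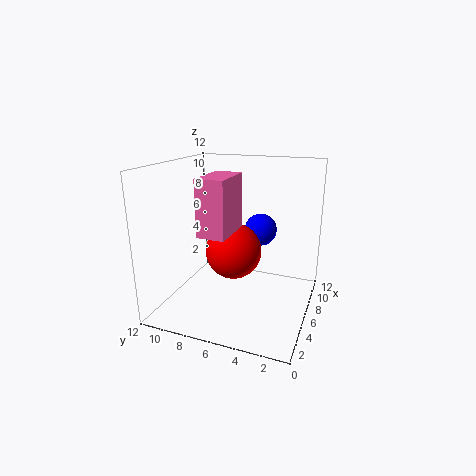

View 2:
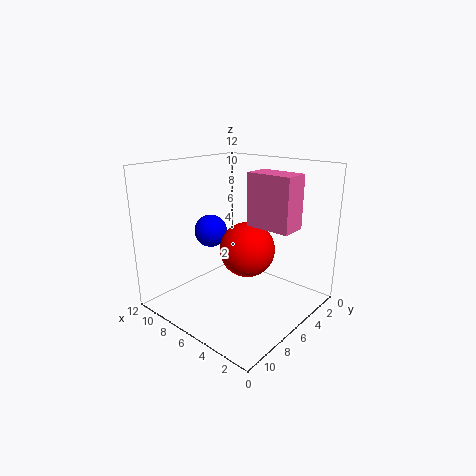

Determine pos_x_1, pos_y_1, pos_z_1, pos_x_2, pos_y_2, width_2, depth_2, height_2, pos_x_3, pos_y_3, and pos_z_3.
pos_x_1 = 5
pos_y_1 = 6
pos_z_1 = 5.25
pos_x_2 = 0.75
pos_y_2 = 5
width_2 = 3.5
depth_2 = 2
height_2 = 4
pos_x_3 = 10
pos_y_3 = 5.25
pos_z_3 = 5.5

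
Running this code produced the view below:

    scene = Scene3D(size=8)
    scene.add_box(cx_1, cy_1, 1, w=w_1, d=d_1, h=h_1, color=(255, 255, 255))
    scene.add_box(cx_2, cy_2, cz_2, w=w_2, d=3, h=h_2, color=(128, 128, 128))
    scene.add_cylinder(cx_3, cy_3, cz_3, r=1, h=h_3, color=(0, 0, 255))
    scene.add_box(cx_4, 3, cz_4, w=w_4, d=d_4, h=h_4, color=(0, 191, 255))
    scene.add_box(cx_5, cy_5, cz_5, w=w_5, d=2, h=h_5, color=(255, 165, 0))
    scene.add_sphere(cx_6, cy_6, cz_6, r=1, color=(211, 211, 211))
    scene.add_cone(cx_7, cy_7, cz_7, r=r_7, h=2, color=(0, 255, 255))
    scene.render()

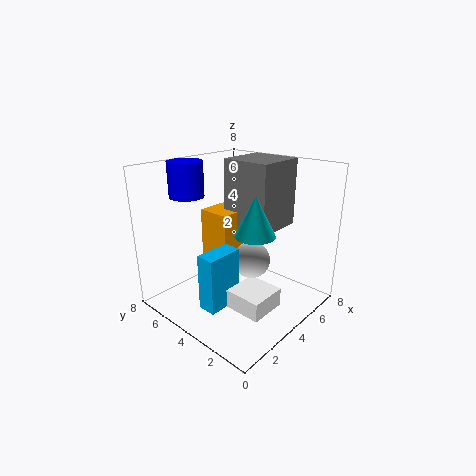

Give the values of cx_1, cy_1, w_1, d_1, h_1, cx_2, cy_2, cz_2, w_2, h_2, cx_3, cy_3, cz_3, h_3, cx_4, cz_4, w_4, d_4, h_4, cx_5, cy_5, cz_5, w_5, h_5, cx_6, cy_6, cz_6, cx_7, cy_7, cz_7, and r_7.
cx_1 = 2
cy_1 = 1
w_1 = 2
d_1 = 2
h_1 = 1
cx_2 = 5
cy_2 = 3
cz_2 = 4
w_2 = 3
h_2 = 4
cx_3 = 3
cy_3 = 7
cz_3 = 6
h_3 = 2
cx_4 = 1
cz_4 = 1
w_4 = 2
d_4 = 1
h_4 = 3
cx_5 = 4
cy_5 = 5
cz_5 = 2
w_5 = 2
h_5 = 3
cx_6 = 4
cy_6 = 3
cz_6 = 3
cx_7 = 3
cy_7 = 2
cz_7 = 5
r_7 = 1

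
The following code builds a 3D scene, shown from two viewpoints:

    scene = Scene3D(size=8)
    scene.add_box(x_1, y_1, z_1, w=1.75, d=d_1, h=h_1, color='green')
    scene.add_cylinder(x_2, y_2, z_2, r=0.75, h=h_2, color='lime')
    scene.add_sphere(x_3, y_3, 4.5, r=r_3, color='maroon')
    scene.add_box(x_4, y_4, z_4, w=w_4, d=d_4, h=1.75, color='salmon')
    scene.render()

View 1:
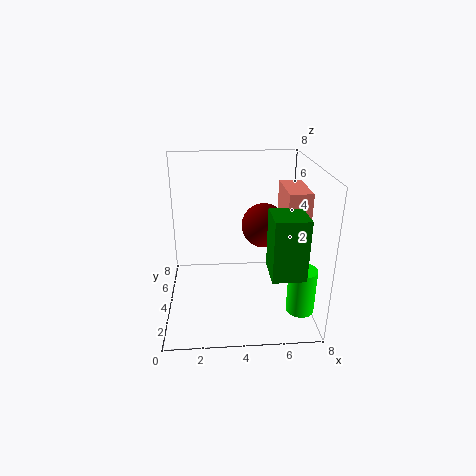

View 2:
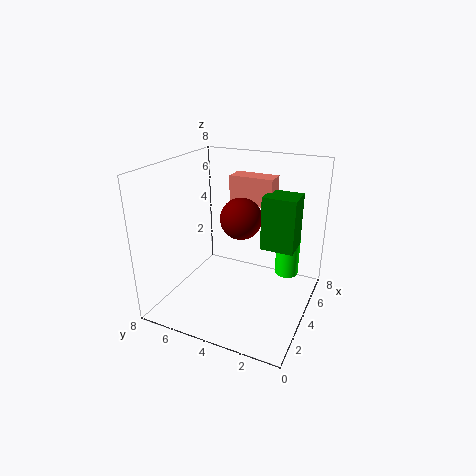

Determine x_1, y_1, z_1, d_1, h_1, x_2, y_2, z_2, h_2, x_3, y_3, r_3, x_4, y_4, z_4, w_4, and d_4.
x_1 = 5.5
y_1 = 1.25
z_1 = 2.75
d_1 = 2
h_1 = 3.25
x_2 = 7.25
y_2 = 2
z_2 = 0.5
h_2 = 2.5
x_3 = 5.5
y_3 = 4.5
r_3 = 1.25
x_4 = 6.5
y_4 = 3
z_4 = 5
w_4 = 1.25
d_4 = 2.75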